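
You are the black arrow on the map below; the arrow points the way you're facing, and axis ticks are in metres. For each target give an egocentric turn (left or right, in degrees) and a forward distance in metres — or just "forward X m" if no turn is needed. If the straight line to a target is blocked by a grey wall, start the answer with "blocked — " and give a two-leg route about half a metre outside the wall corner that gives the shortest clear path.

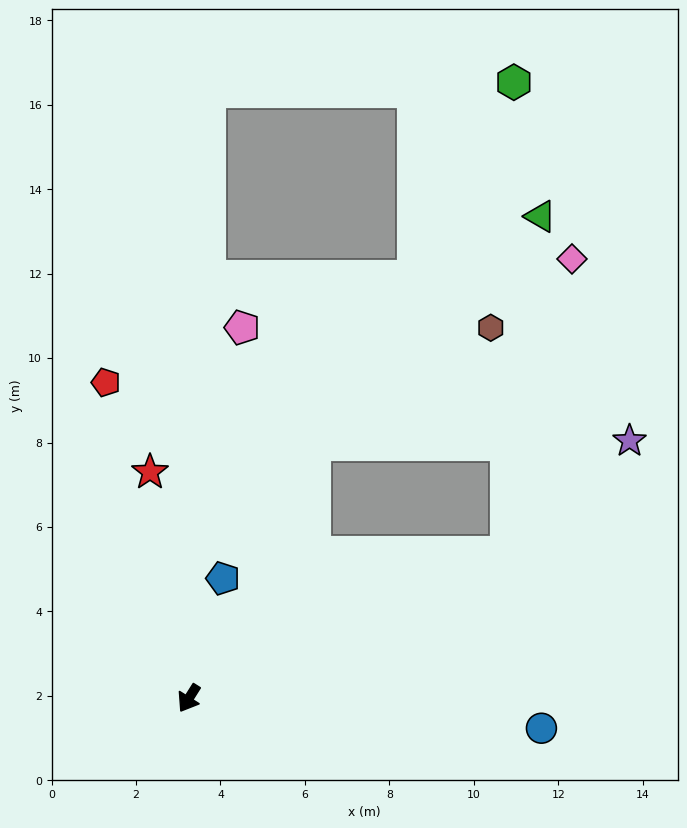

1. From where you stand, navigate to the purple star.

blocked — turn left 146°, forward 8.3 m, then turn left 19°, forward 3.9 m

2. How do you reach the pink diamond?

blocked — turn left 146°, forward 8.3 m, then turn left 54°, forward 7.2 m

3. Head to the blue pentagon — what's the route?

turn right 164°, forward 3.0 m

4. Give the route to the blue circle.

turn left 117°, forward 8.4 m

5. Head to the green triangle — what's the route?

blocked — turn left 146°, forward 8.3 m, then turn left 61°, forward 8.0 m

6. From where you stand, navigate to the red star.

turn right 138°, forward 5.4 m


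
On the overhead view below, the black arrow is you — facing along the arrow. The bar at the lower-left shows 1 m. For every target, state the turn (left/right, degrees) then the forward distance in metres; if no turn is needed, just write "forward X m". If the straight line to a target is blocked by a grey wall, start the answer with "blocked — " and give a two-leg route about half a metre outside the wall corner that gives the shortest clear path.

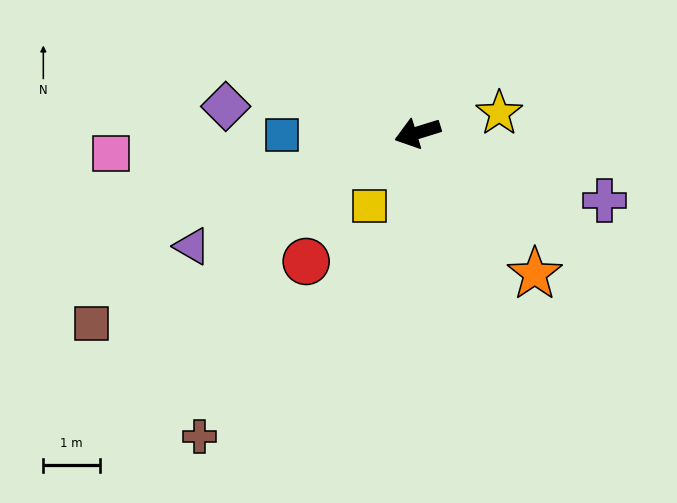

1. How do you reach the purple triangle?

turn left 10°, forward 4.5 m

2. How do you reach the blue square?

turn right 16°, forward 2.4 m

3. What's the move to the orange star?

turn left 113°, forward 3.2 m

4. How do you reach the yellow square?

turn left 40°, forward 1.5 m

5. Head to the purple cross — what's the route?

turn left 143°, forward 3.5 m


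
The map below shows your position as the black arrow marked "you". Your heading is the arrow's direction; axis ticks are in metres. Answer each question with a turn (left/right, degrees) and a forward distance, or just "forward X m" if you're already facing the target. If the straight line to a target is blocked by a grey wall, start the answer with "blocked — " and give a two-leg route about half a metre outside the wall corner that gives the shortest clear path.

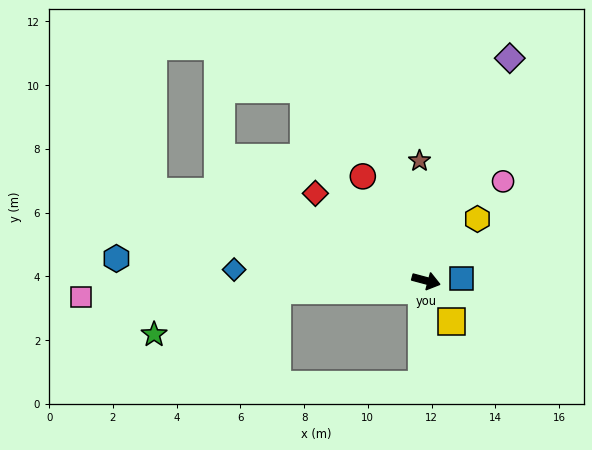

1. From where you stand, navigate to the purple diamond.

turn left 84°, forward 7.5 m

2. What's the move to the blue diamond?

turn right 168°, forward 6.0 m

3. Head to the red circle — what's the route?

turn left 136°, forward 3.8 m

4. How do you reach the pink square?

turn right 162°, forward 10.8 m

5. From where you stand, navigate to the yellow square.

turn right 43°, forward 1.5 m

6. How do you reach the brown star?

turn left 108°, forward 3.8 m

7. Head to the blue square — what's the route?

turn left 19°, forward 1.1 m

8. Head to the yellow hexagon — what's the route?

turn left 65°, forward 2.5 m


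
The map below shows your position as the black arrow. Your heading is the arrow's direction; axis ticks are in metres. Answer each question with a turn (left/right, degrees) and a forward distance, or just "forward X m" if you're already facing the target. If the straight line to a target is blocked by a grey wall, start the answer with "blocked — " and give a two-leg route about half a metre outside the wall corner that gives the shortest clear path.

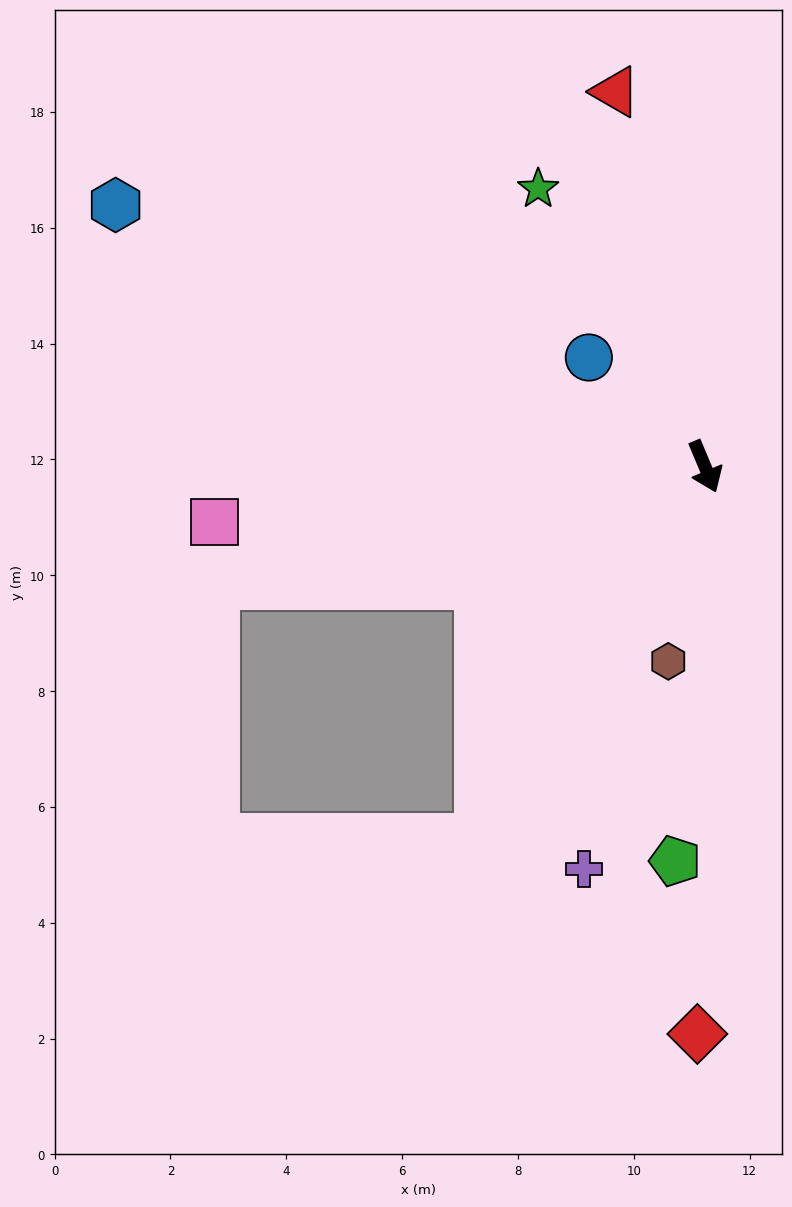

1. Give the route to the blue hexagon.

turn right 137°, forward 11.1 m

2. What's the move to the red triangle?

turn left 171°, forward 6.7 m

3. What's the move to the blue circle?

turn right 156°, forward 2.8 m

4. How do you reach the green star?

turn right 172°, forward 5.6 m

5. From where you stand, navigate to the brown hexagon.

turn right 33°, forward 3.4 m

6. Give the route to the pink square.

turn right 106°, forward 8.5 m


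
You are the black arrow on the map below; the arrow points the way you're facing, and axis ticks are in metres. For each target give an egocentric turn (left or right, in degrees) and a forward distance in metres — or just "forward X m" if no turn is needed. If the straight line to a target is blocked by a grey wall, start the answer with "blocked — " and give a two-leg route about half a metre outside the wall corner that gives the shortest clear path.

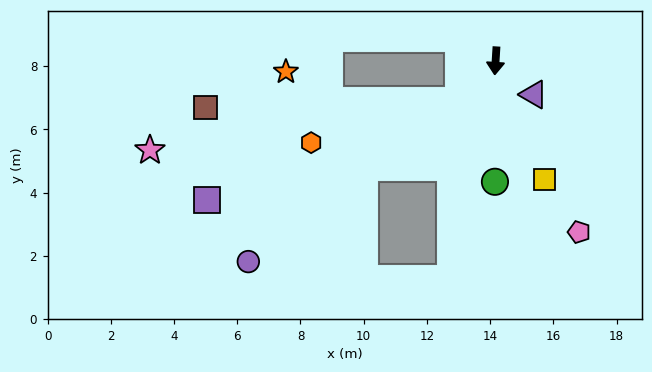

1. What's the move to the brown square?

blocked — turn right 40°, forward 1.7 m, then turn right 45°, forward 8.0 m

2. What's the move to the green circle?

turn left 3°, forward 3.8 m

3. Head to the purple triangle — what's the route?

turn left 52°, forward 1.6 m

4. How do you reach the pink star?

blocked — turn right 40°, forward 1.7 m, then turn right 37°, forward 9.9 m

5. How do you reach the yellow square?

turn left 26°, forward 4.1 m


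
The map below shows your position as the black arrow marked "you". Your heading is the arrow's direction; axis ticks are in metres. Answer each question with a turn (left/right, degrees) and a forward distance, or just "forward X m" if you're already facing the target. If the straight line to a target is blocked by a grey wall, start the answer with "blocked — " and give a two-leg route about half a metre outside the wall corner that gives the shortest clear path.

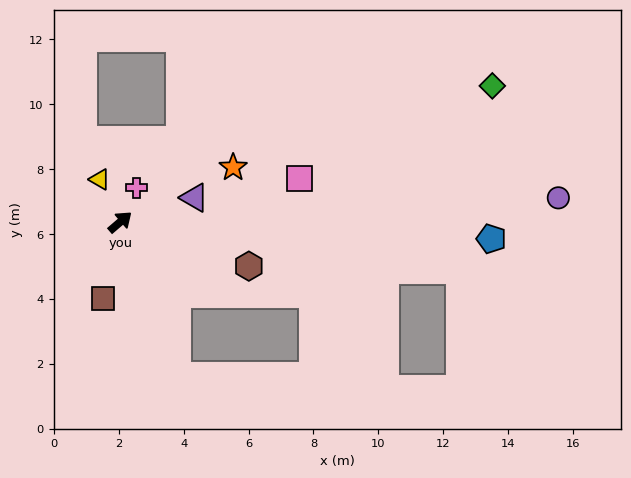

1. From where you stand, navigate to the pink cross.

turn left 24°, forward 1.2 m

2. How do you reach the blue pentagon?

turn right 43°, forward 11.4 m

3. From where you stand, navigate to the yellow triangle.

turn left 75°, forward 1.5 m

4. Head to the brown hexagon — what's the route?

turn right 60°, forward 4.2 m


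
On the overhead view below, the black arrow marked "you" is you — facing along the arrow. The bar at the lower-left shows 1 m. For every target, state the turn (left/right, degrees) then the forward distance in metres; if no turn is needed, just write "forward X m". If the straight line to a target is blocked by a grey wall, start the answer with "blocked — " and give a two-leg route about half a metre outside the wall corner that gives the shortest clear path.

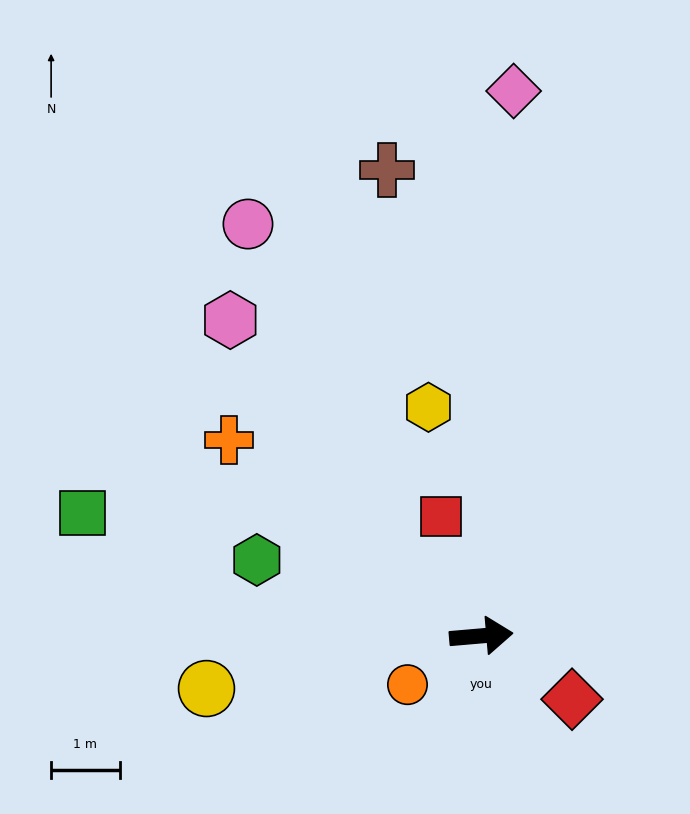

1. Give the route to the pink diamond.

turn left 82°, forward 8.0 m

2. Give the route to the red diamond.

turn right 40°, forward 1.6 m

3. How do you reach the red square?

turn left 104°, forward 1.8 m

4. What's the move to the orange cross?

turn left 137°, forward 4.7 m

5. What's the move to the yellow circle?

turn right 174°, forward 4.1 m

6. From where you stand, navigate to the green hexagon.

turn left 156°, forward 3.5 m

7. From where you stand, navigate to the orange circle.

turn right 151°, forward 1.3 m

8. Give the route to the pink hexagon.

turn left 124°, forward 5.9 m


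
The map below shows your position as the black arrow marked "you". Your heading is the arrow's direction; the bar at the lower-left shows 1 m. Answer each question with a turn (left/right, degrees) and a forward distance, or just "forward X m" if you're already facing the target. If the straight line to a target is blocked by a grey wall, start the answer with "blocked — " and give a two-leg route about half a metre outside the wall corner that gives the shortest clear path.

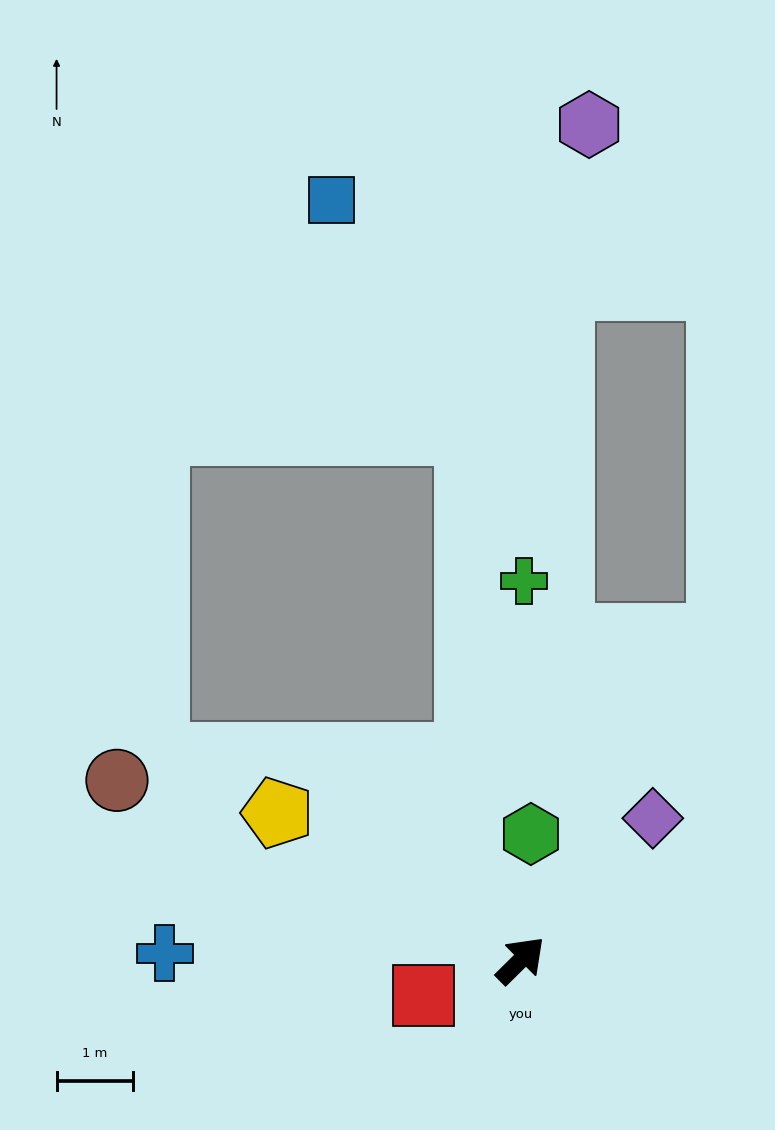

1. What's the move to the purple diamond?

turn left 2°, forward 2.5 m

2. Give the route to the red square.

turn left 155°, forward 1.4 m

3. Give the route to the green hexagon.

turn left 41°, forward 1.6 m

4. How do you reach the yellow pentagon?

turn left 104°, forward 3.7 m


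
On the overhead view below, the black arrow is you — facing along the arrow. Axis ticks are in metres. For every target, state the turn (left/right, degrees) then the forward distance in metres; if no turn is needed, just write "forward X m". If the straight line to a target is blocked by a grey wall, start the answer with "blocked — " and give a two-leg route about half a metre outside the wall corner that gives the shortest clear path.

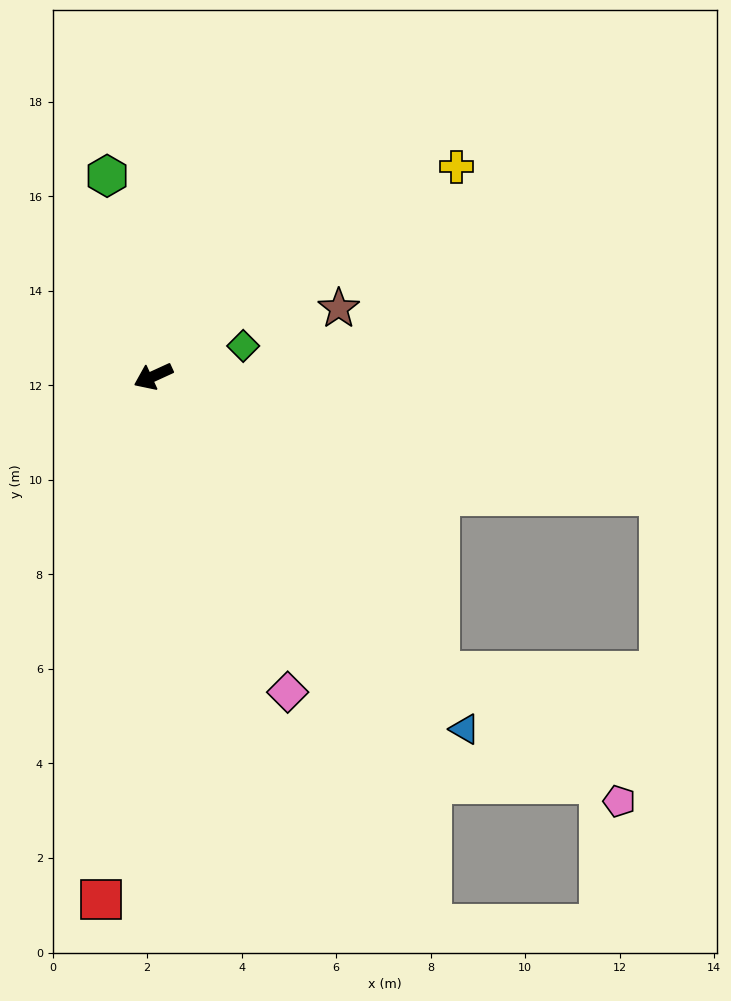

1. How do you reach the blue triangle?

turn left 107°, forward 10.0 m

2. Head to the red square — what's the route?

turn left 60°, forward 11.1 m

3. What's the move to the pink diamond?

turn left 88°, forward 7.3 m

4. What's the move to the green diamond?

turn left 174°, forward 2.0 m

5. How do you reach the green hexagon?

turn right 102°, forward 4.4 m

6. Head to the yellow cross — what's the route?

turn right 170°, forward 7.8 m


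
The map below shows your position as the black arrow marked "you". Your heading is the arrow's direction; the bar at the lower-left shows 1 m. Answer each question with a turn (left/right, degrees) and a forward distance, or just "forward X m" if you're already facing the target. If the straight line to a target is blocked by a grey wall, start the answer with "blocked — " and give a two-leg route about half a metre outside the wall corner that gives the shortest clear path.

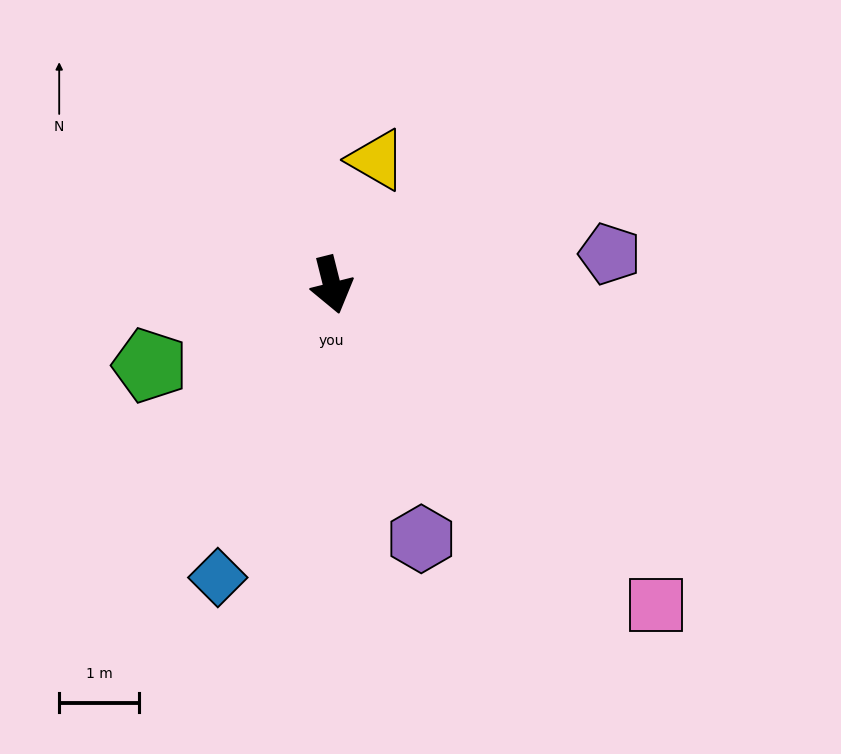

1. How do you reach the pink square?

turn left 31°, forward 5.7 m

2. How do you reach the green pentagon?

turn right 80°, forward 2.5 m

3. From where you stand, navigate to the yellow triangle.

turn left 146°, forward 1.7 m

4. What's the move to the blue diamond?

turn right 35°, forward 3.9 m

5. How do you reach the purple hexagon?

turn left 5°, forward 3.4 m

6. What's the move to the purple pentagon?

turn left 82°, forward 3.5 m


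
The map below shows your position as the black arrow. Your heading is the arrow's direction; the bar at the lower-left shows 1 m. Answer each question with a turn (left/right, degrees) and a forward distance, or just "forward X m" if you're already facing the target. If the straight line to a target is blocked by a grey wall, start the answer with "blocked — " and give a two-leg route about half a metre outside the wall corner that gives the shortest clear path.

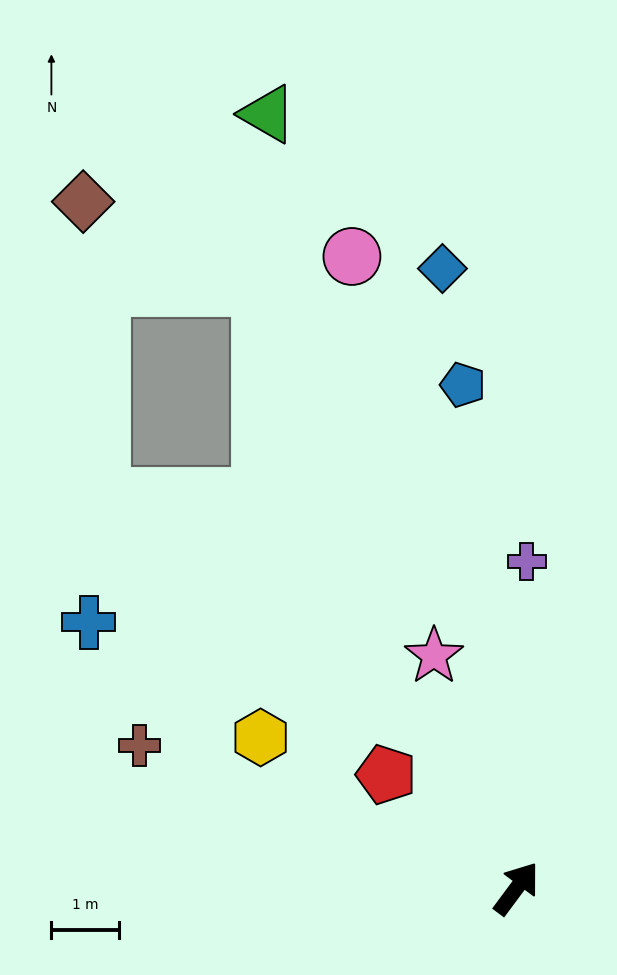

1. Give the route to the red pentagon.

turn left 85°, forward 2.6 m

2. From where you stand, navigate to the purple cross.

turn left 35°, forward 4.9 m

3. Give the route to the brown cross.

turn left 106°, forward 6.0 m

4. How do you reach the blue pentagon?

turn left 43°, forward 7.5 m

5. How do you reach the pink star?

turn left 56°, forward 3.7 m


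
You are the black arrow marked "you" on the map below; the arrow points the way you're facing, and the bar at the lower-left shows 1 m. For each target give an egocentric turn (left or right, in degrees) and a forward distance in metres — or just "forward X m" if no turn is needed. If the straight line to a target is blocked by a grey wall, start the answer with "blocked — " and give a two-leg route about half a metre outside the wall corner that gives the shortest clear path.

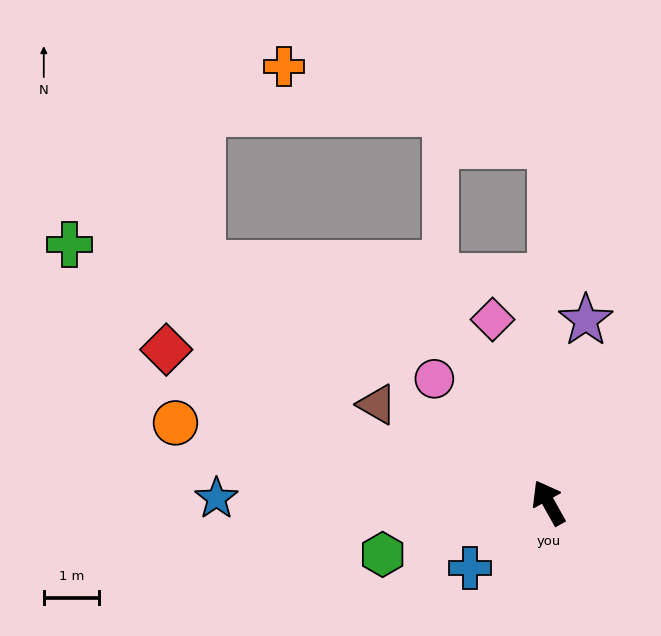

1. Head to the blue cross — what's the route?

turn left 100°, forward 1.8 m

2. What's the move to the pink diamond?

turn right 12°, forward 3.5 m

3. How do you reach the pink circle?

turn left 13°, forward 3.0 m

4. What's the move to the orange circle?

turn left 49°, forward 6.9 m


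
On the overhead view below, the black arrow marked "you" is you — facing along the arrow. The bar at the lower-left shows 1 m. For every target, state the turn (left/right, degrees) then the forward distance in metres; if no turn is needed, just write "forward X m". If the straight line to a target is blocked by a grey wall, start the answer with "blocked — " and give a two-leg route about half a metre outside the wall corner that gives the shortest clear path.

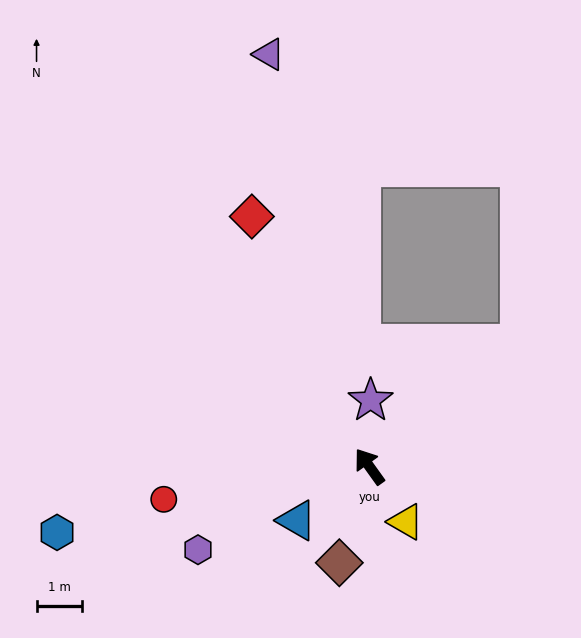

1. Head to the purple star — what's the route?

turn right 37°, forward 1.5 m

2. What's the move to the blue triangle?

turn left 91°, forward 2.0 m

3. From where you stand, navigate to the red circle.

turn left 63°, forward 4.6 m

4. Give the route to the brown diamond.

turn left 127°, forward 2.2 m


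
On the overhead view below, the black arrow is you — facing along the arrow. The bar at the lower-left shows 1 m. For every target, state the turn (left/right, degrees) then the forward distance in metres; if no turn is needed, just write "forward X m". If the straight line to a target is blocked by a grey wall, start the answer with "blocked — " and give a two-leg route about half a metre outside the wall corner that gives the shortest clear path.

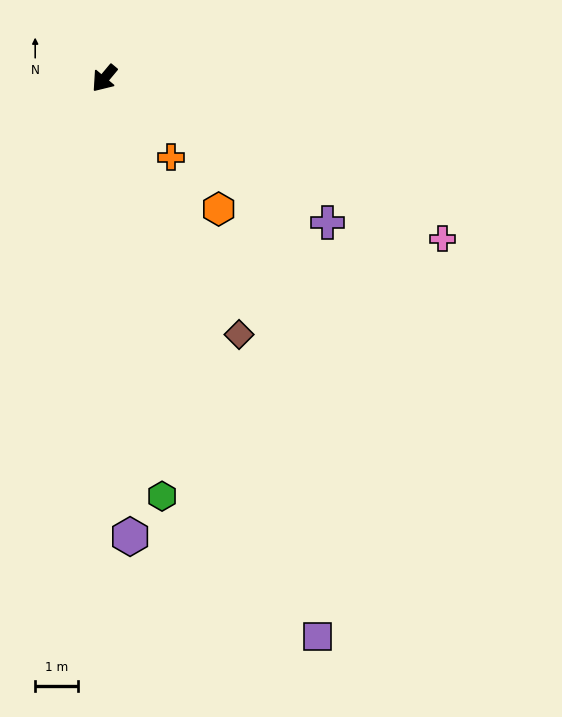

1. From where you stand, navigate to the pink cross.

turn left 104°, forward 8.8 m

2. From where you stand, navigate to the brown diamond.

turn left 68°, forward 6.8 m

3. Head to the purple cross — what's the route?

turn left 97°, forward 6.2 m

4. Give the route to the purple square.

turn left 61°, forward 14.0 m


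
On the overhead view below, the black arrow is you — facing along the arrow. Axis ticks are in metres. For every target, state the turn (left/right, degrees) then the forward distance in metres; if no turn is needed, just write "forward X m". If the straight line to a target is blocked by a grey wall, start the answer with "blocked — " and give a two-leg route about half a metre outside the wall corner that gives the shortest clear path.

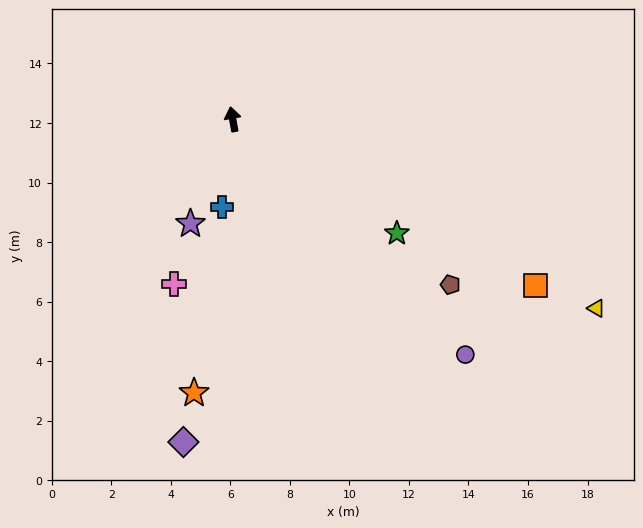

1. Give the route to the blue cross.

turn left 163°, forward 3.0 m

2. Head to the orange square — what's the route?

turn right 129°, forward 11.6 m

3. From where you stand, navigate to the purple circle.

turn right 146°, forward 11.1 m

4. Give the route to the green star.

turn right 135°, forward 6.7 m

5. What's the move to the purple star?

turn left 148°, forward 3.8 m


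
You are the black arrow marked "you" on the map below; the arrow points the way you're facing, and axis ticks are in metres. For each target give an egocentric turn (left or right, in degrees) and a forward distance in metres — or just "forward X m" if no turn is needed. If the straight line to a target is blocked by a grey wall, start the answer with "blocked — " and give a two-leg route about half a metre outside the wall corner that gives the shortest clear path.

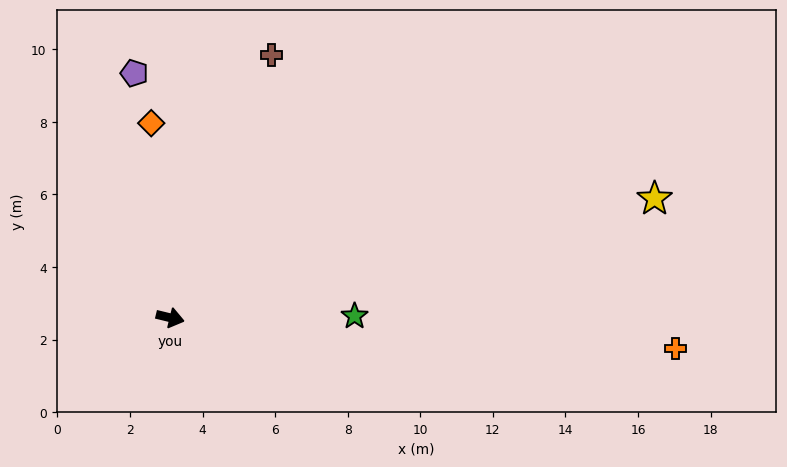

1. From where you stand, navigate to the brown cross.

turn left 83°, forward 7.8 m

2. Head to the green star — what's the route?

turn left 14°, forward 5.1 m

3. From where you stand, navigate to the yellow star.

turn left 27°, forward 13.7 m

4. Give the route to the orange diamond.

turn left 109°, forward 5.4 m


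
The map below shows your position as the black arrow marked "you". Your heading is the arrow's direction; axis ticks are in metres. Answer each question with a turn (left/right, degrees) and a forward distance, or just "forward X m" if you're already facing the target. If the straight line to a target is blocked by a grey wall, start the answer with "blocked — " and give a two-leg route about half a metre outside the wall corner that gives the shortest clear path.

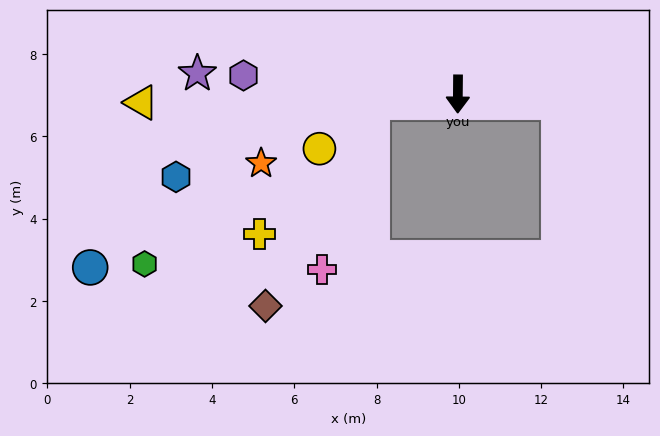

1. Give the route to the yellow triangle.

turn right 88°, forward 7.7 m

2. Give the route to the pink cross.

blocked — turn right 84°, forward 2.1 m, then turn left 68°, forward 4.2 m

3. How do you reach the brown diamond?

blocked — turn right 84°, forward 2.1 m, then turn left 57°, forward 5.6 m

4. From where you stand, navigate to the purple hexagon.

turn right 94°, forward 5.2 m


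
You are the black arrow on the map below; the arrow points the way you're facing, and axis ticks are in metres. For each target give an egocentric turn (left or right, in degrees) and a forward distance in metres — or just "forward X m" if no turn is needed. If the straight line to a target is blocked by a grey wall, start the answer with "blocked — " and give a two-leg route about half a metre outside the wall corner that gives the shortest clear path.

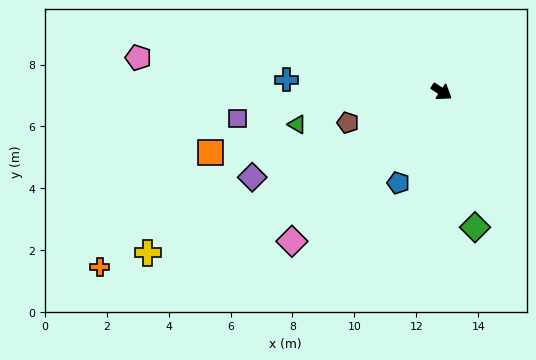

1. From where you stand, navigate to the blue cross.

turn right 151°, forward 5.0 m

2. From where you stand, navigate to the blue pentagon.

turn right 82°, forward 3.3 m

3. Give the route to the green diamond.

turn right 42°, forward 4.5 m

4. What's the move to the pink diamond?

turn right 101°, forward 6.8 m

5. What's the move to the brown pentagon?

turn right 128°, forward 3.2 m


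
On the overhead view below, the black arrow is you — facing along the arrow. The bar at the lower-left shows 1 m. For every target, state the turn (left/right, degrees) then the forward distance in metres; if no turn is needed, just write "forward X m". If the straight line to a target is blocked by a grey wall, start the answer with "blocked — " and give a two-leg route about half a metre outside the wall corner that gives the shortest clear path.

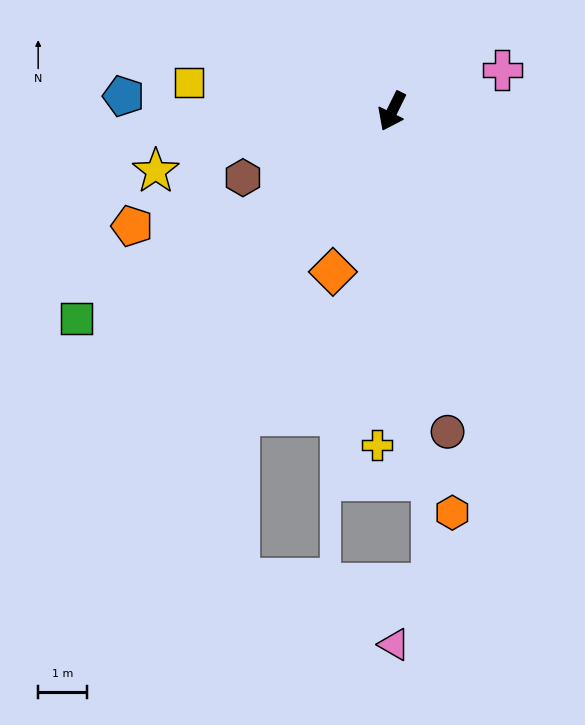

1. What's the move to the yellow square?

turn right 72°, forward 4.2 m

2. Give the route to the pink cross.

turn left 137°, forward 2.4 m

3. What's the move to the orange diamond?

turn left 6°, forward 3.5 m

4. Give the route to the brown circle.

turn left 36°, forward 6.7 m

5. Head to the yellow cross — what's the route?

turn left 24°, forward 6.9 m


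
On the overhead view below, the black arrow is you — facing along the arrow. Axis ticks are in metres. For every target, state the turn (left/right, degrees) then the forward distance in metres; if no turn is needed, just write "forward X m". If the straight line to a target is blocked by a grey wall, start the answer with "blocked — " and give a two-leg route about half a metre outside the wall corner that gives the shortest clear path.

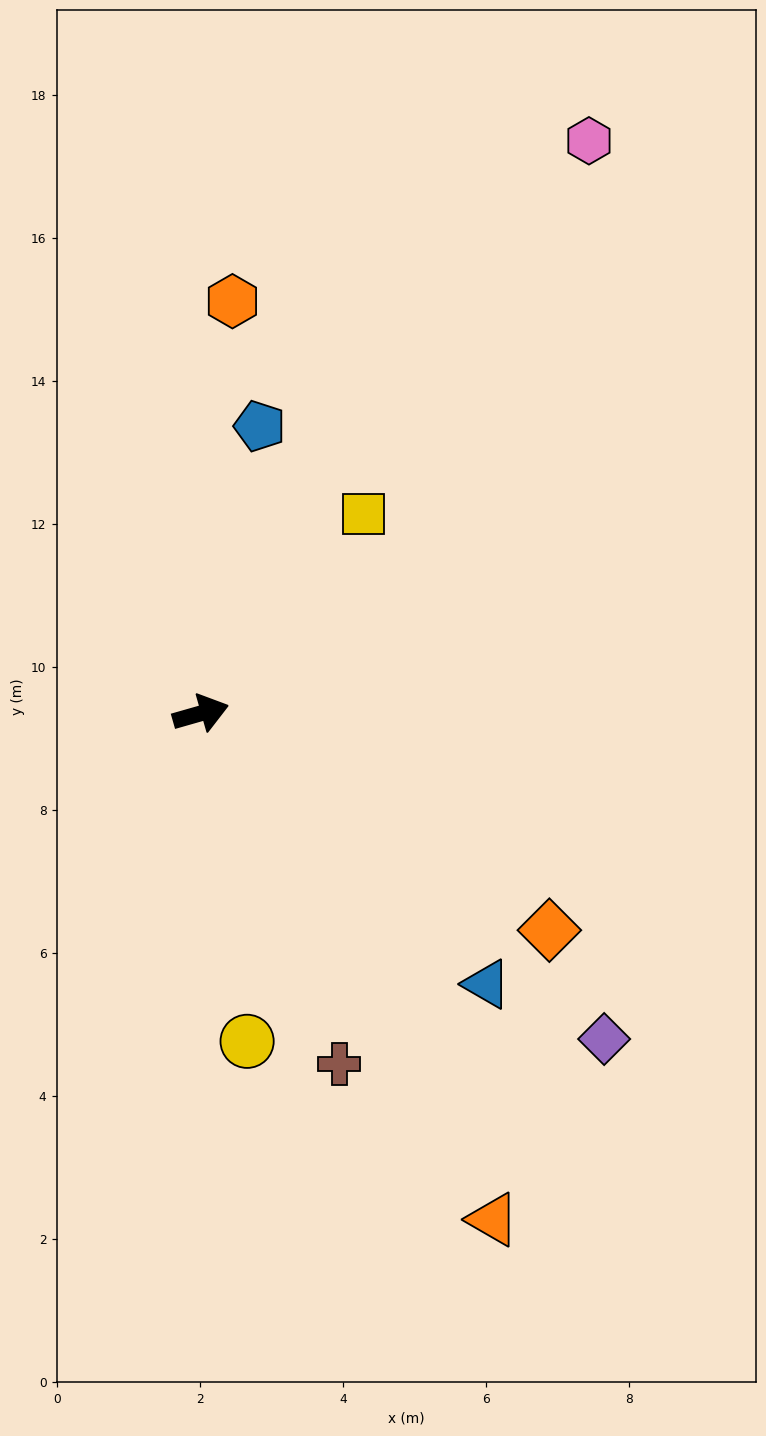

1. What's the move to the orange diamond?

turn right 48°, forward 5.7 m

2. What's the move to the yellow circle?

turn right 98°, forward 4.6 m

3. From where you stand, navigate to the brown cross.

turn right 84°, forward 5.3 m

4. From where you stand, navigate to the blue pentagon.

turn left 62°, forward 4.1 m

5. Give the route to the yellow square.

turn left 35°, forward 3.6 m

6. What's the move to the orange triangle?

turn right 76°, forward 8.2 m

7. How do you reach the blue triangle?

turn right 59°, forward 5.5 m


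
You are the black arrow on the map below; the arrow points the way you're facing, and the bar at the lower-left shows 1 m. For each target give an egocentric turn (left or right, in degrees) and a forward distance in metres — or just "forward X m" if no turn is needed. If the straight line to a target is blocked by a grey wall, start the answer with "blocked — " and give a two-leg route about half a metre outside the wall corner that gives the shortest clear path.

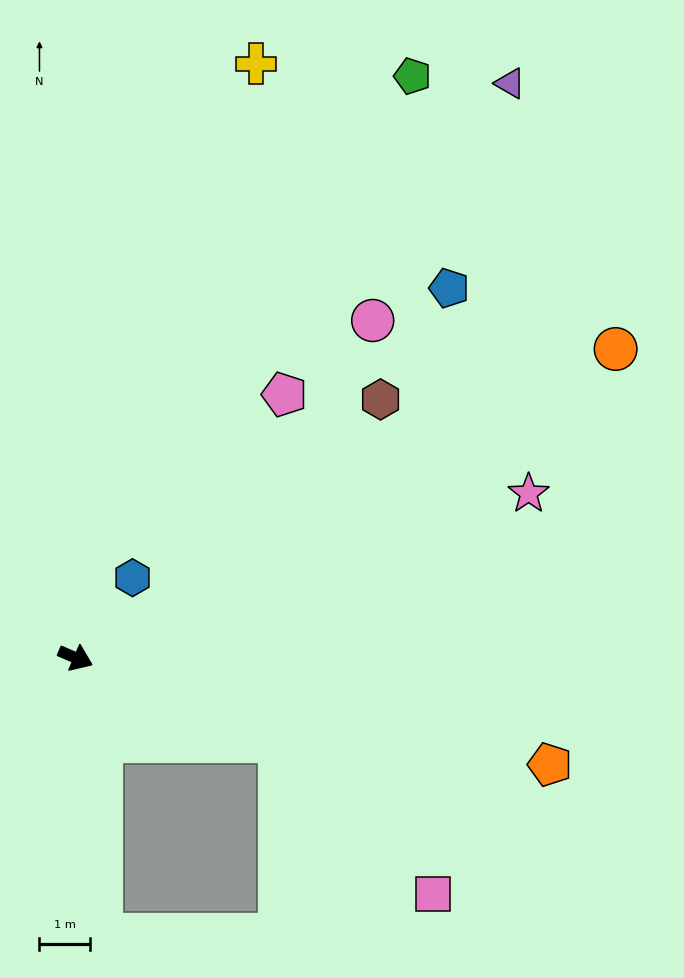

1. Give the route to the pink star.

turn left 43°, forward 9.5 m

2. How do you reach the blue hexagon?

turn left 78°, forward 1.9 m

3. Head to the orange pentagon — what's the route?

turn left 10°, forward 9.6 m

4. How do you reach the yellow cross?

turn left 96°, forward 12.3 m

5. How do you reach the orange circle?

turn left 53°, forward 12.3 m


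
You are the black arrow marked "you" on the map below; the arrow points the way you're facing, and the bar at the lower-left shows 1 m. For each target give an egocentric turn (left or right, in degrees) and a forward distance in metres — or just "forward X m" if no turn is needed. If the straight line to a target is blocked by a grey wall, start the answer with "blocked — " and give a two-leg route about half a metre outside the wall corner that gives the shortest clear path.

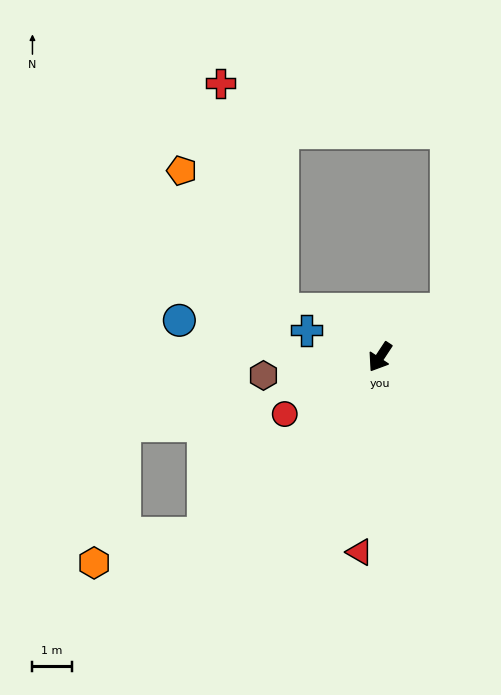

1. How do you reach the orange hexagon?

blocked — turn right 12°, forward 6.4 m, then turn right 30°, forward 2.9 m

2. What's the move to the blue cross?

turn right 77°, forward 2.0 m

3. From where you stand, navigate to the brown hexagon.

turn right 48°, forward 3.0 m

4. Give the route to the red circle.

turn right 26°, forward 2.8 m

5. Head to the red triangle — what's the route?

turn left 27°, forward 5.0 m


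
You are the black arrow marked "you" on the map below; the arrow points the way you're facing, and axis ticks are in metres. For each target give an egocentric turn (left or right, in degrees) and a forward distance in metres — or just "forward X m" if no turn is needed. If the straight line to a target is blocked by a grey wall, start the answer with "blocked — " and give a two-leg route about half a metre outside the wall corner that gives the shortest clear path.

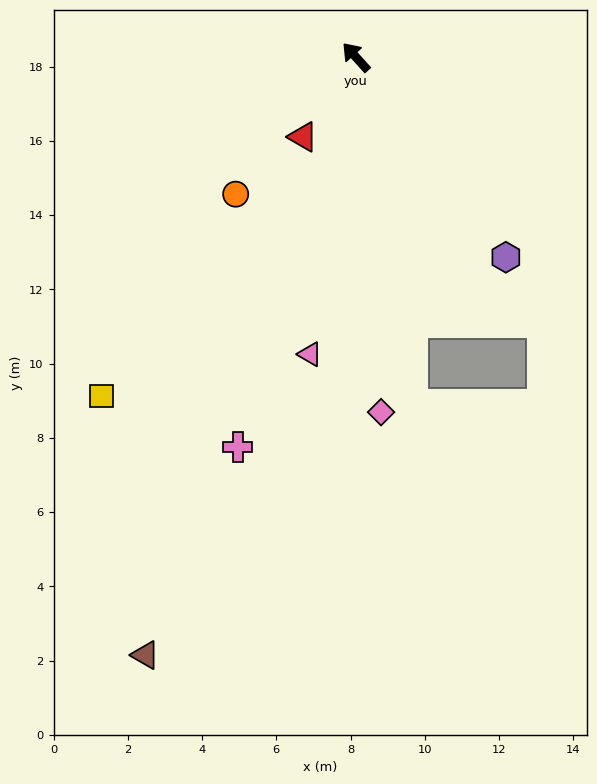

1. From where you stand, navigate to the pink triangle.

turn left 129°, forward 8.1 m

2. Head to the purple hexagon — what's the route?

turn left 175°, forward 6.7 m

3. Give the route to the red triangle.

turn left 104°, forward 2.6 m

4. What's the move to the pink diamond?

turn left 142°, forward 9.6 m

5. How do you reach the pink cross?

turn left 121°, forward 11.0 m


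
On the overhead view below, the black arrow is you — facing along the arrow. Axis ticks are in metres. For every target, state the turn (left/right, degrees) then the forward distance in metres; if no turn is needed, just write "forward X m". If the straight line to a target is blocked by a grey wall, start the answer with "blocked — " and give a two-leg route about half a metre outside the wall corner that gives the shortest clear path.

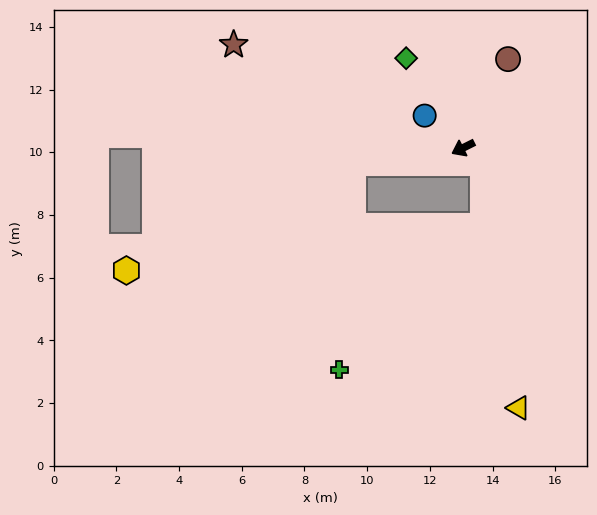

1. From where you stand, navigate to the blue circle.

turn right 67°, forward 1.6 m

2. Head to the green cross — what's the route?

blocked — turn right 19°, forward 3.6 m, then turn left 79°, forward 6.6 m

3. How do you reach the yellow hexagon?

blocked — turn right 19°, forward 3.6 m, then turn left 18°, forward 8.0 m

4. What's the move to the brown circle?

turn right 143°, forward 3.2 m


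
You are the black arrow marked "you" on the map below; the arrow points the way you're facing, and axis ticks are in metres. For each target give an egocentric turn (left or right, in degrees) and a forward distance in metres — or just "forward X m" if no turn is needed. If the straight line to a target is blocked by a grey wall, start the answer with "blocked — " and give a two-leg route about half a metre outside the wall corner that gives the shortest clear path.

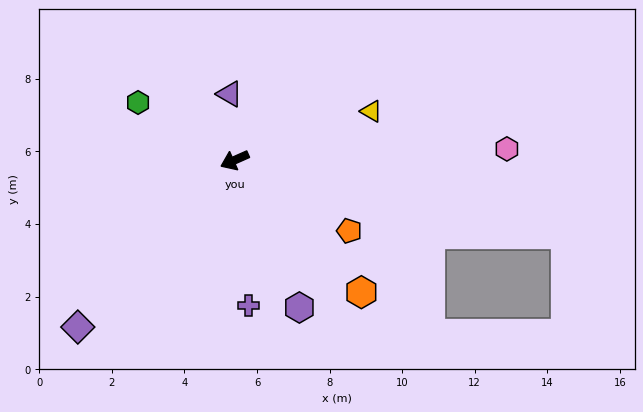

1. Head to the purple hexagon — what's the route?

turn left 90°, forward 4.4 m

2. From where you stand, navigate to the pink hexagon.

turn left 158°, forward 7.5 m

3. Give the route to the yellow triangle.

turn left 176°, forward 4.0 m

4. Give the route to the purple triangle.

turn right 110°, forward 1.8 m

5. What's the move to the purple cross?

turn left 72°, forward 4.0 m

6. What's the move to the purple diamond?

turn left 23°, forward 6.3 m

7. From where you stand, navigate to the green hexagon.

turn right 55°, forward 3.1 m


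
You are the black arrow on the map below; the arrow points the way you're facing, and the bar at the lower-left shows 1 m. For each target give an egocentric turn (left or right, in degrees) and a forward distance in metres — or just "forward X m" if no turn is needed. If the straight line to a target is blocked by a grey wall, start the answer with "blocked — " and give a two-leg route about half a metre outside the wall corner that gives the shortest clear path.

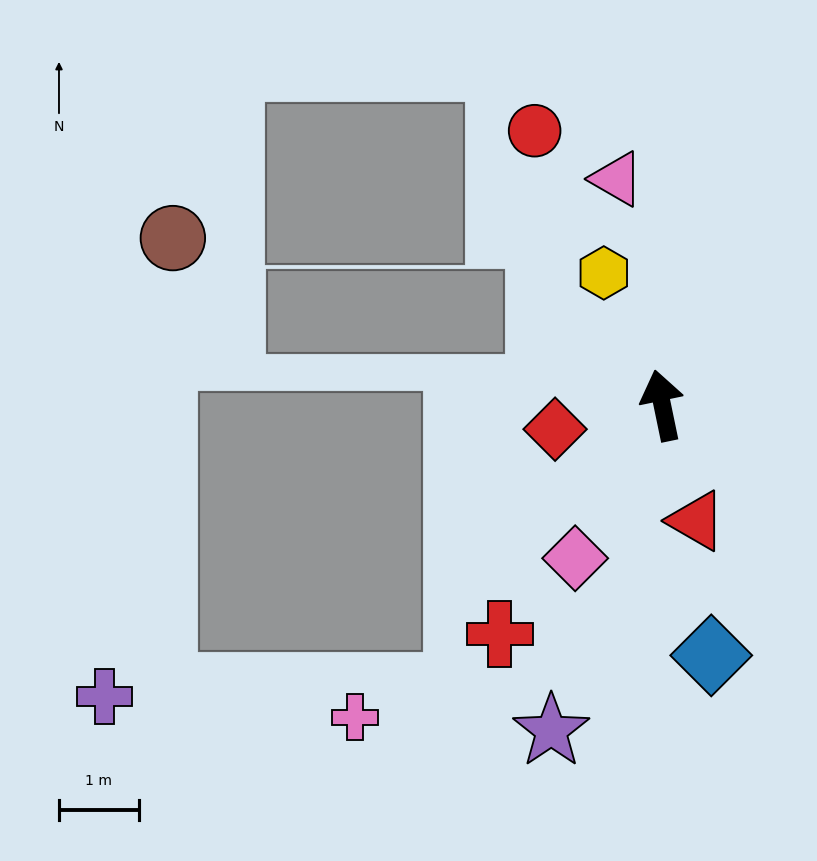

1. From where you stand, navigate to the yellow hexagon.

turn left 12°, forward 1.8 m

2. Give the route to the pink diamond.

turn left 139°, forward 2.2 m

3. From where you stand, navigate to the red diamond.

turn left 91°, forward 1.4 m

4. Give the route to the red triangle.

turn right 175°, forward 1.5 m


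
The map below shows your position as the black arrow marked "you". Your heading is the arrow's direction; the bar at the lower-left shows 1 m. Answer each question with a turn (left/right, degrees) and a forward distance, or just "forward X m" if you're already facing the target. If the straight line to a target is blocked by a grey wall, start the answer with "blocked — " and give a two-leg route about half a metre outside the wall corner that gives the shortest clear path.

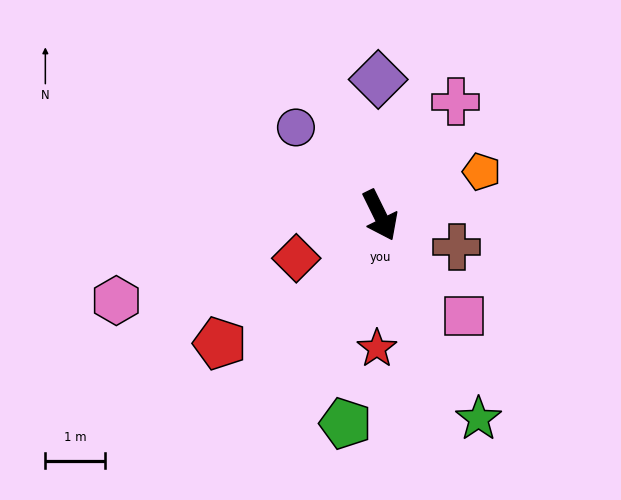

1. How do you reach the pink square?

turn left 14°, forward 2.2 m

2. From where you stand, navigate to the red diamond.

turn right 89°, forward 1.6 m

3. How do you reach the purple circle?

turn right 162°, forward 2.0 m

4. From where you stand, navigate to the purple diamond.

turn left 155°, forward 2.3 m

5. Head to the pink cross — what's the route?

turn left 120°, forward 2.3 m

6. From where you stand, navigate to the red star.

turn right 28°, forward 2.2 m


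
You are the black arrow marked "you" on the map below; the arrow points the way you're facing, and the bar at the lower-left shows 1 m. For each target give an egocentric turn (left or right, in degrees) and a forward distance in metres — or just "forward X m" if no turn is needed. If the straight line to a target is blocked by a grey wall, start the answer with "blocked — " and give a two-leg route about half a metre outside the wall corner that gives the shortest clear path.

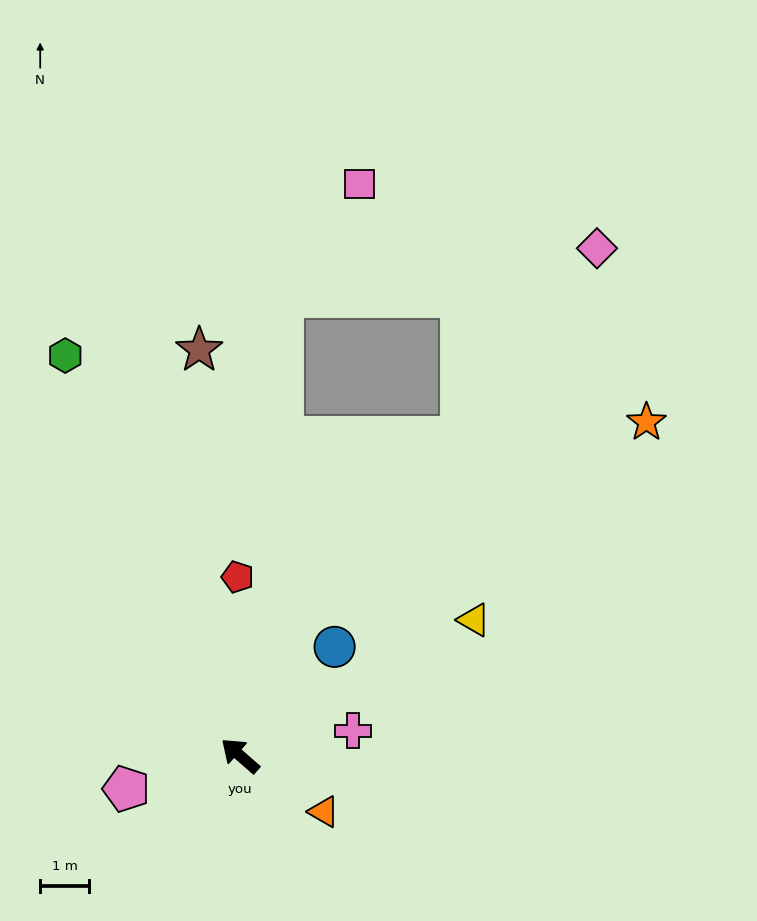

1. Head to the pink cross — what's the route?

turn right 126°, forward 2.4 m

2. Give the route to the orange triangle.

turn right 173°, forward 2.0 m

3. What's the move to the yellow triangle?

turn right 109°, forward 5.5 m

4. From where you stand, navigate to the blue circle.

turn right 90°, forward 2.9 m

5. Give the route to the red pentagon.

turn right 48°, forward 3.6 m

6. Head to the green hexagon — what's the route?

turn right 25°, forward 8.9 m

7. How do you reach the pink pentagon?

turn left 57°, forward 2.4 m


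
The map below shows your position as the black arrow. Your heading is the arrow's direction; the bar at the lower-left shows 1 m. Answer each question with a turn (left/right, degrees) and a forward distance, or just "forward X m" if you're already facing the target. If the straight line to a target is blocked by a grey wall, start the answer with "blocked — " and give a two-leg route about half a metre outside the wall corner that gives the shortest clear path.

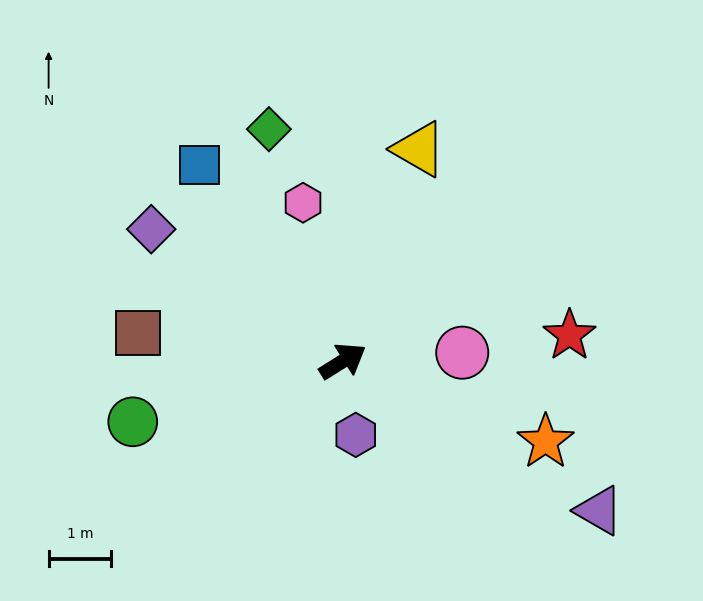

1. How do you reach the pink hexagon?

turn left 72°, forward 2.6 m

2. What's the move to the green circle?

turn left 164°, forward 3.5 m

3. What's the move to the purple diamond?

turn left 113°, forward 3.7 m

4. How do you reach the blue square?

turn left 94°, forward 3.9 m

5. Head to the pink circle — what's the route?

turn right 28°, forward 1.9 m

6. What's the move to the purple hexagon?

turn right 112°, forward 1.2 m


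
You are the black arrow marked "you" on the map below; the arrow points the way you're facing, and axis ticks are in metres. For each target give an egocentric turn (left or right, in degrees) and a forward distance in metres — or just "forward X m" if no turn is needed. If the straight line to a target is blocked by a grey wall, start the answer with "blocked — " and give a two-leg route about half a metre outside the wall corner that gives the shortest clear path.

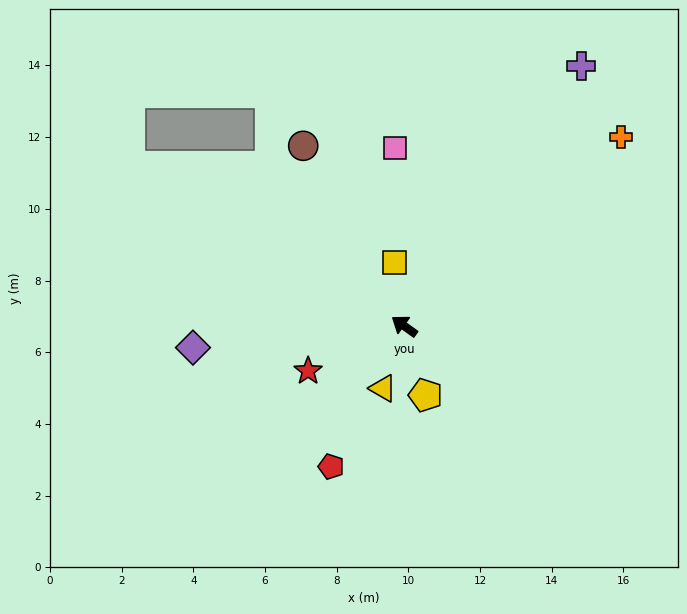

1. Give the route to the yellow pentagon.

turn left 143°, forward 2.0 m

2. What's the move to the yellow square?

turn right 45°, forward 1.8 m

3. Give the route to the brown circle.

turn right 25°, forward 5.8 m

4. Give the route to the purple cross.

turn right 89°, forward 8.8 m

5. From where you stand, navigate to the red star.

turn left 61°, forward 3.0 m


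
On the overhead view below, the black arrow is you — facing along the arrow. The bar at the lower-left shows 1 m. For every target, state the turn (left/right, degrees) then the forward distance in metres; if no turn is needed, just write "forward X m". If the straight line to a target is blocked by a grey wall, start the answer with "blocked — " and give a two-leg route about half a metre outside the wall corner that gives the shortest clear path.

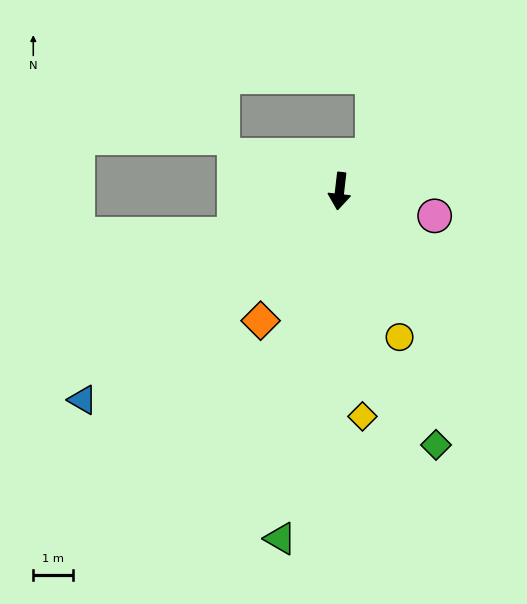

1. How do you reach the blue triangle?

turn right 44°, forward 8.2 m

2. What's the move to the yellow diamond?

turn left 12°, forward 5.6 m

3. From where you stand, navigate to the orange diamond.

turn right 25°, forward 3.8 m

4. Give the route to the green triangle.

turn right 3°, forward 8.8 m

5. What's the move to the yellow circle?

turn left 29°, forward 3.9 m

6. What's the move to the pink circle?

turn left 82°, forward 2.4 m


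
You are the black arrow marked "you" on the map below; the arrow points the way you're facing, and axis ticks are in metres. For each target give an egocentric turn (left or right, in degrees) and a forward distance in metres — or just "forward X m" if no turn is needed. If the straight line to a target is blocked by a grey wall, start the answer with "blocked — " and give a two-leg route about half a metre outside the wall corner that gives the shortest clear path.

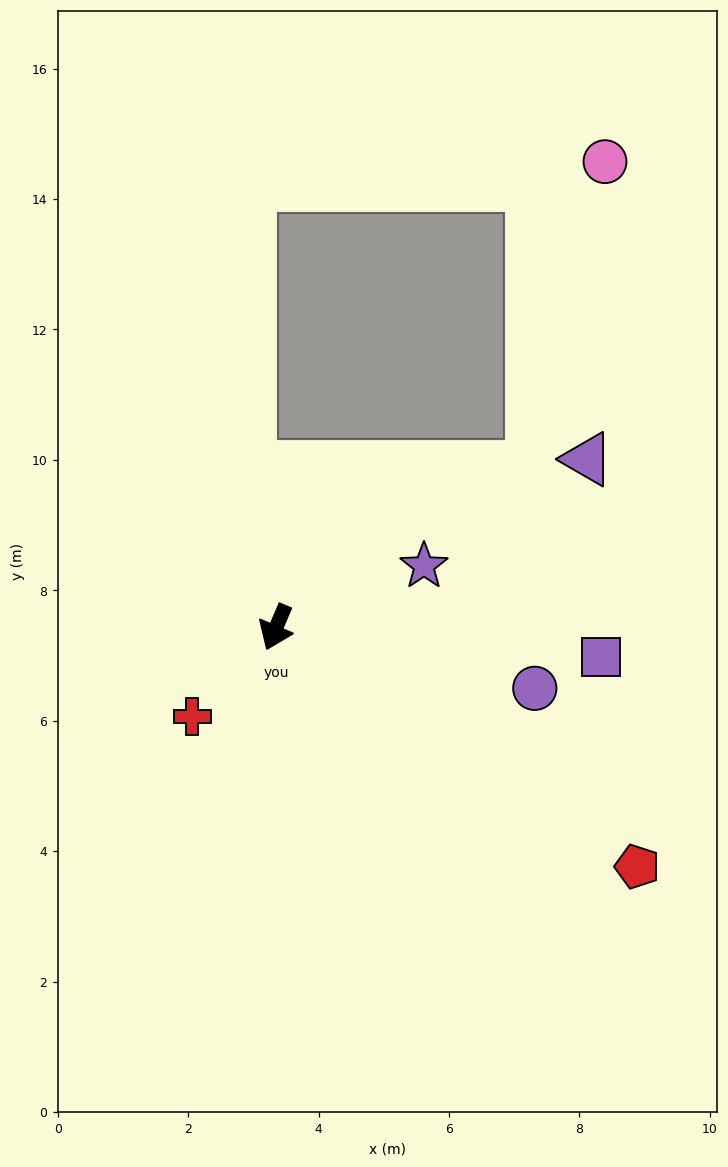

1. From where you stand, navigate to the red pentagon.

turn left 79°, forward 6.6 m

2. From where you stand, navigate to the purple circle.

turn left 100°, forward 4.1 m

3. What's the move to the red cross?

turn right 20°, forward 1.9 m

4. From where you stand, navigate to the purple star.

turn left 136°, forward 2.5 m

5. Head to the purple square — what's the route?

turn left 108°, forward 5.0 m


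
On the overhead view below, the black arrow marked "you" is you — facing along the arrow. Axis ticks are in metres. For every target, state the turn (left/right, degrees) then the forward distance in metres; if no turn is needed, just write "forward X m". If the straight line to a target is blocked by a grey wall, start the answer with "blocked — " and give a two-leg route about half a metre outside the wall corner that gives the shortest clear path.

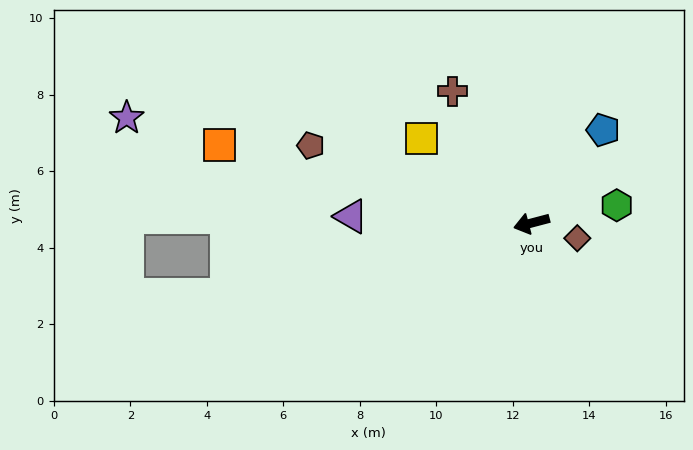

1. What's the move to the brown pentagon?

turn right 34°, forward 6.1 m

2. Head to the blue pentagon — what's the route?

turn right 142°, forward 3.1 m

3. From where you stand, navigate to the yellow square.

turn right 52°, forward 3.6 m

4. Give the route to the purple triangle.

turn right 17°, forward 4.7 m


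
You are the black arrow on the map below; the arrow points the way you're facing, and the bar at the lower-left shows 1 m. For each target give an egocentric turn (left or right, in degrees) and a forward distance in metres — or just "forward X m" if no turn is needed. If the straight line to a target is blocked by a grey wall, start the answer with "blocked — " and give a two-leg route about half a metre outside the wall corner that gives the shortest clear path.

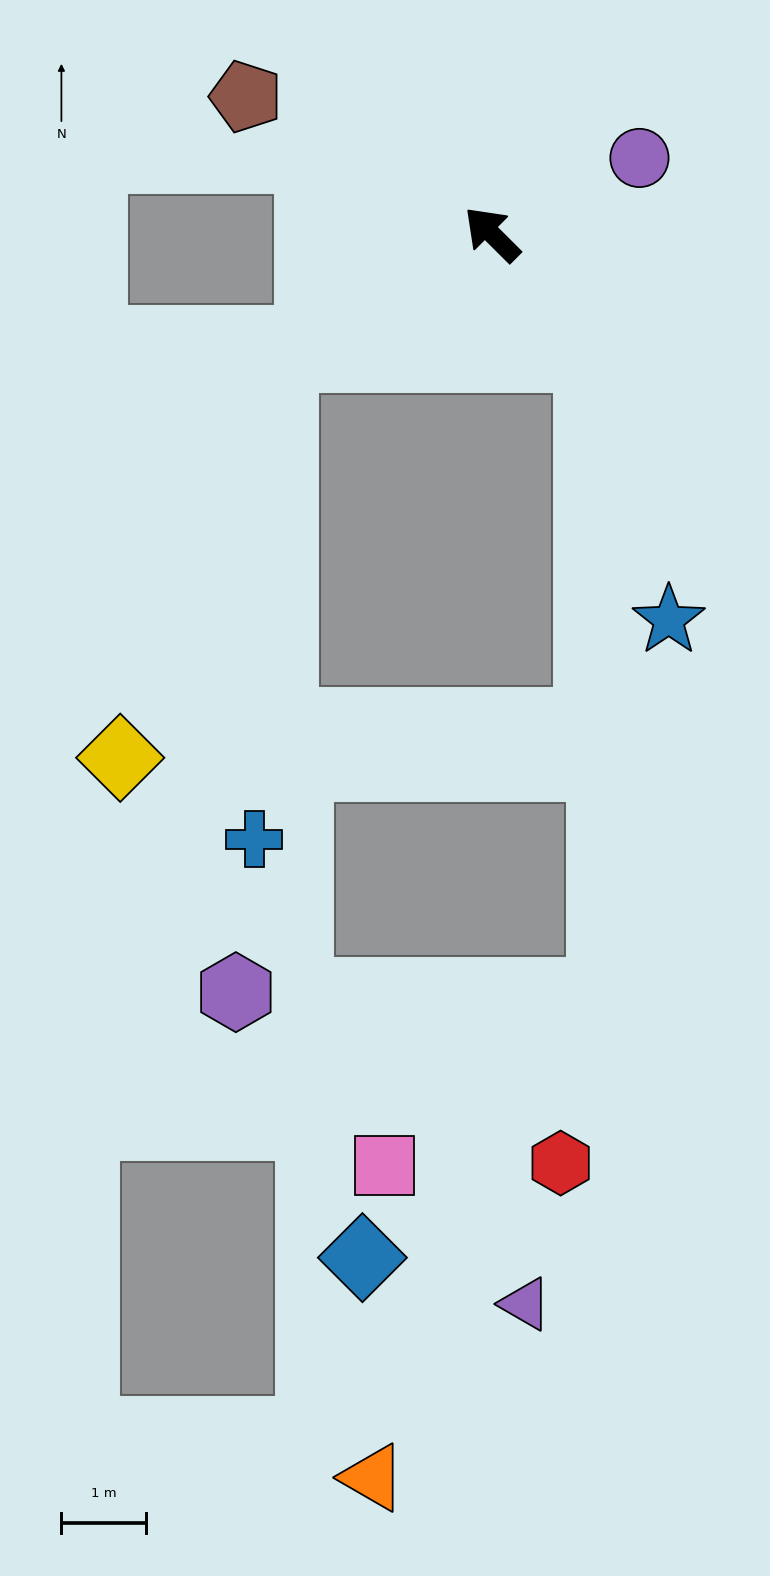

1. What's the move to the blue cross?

blocked — turn left 75°, forward 2.9 m, then turn left 57°, forward 5.7 m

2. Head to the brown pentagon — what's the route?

turn left 16°, forward 3.3 m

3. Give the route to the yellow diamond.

blocked — turn left 75°, forward 2.9 m, then turn left 38°, forward 5.1 m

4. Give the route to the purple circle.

turn right 108°, forward 2.0 m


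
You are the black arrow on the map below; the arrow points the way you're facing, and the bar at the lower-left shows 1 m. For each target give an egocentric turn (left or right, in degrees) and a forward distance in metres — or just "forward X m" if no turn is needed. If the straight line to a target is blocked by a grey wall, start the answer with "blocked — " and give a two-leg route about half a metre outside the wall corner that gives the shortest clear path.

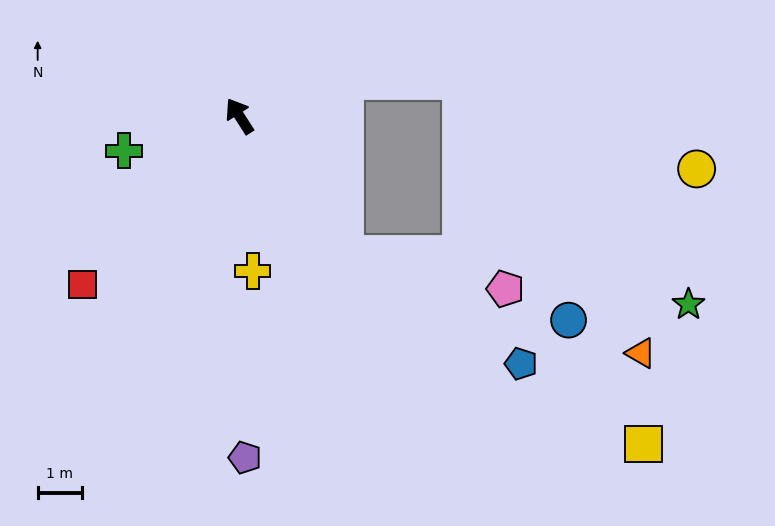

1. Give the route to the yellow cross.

turn left 152°, forward 3.5 m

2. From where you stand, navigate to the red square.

turn left 104°, forward 5.2 m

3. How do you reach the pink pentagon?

blocked — turn right 175°, forward 3.9 m, then turn left 40°, forward 3.7 m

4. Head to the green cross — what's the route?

turn left 74°, forward 2.7 m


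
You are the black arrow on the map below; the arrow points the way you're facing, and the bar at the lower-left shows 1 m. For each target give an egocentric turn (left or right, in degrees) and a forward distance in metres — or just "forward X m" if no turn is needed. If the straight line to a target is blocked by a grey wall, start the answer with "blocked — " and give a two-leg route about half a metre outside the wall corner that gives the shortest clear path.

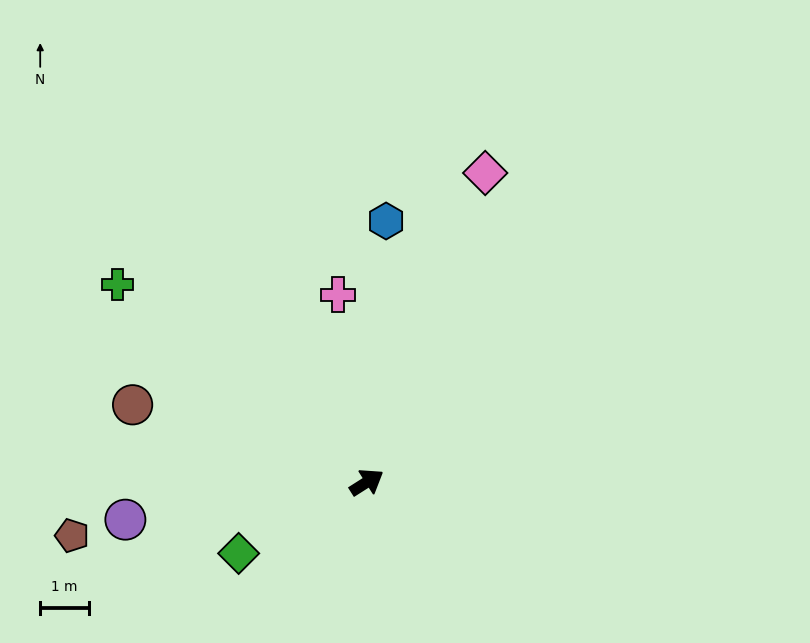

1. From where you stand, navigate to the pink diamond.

turn left 37°, forward 6.8 m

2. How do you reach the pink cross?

turn left 66°, forward 3.9 m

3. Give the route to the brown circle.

turn left 129°, forward 5.0 m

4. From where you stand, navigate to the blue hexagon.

turn left 53°, forward 5.4 m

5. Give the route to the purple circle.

turn left 156°, forward 5.0 m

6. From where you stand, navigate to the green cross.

turn left 109°, forward 6.5 m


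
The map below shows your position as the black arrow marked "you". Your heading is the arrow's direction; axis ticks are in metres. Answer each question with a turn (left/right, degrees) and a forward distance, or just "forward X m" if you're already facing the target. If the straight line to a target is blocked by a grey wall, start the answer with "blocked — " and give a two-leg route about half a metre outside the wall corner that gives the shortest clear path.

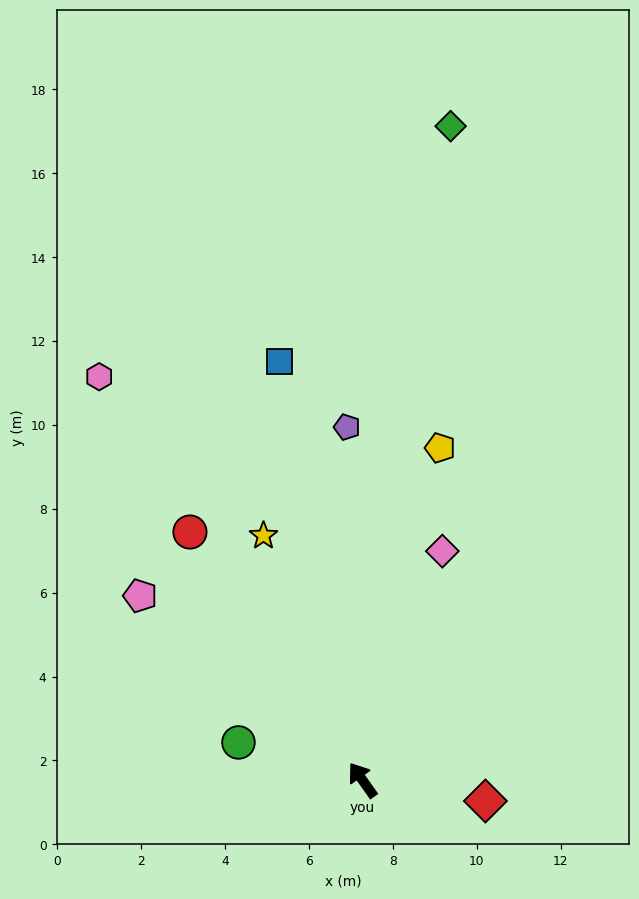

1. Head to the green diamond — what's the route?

turn right 43°, forward 15.7 m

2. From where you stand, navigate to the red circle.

forward 7.2 m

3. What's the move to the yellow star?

turn right 13°, forward 6.3 m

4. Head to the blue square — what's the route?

turn right 24°, forward 10.2 m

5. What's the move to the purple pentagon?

turn right 33°, forward 8.4 m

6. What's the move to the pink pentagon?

turn left 15°, forward 6.9 m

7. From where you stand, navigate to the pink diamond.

turn right 55°, forward 5.8 m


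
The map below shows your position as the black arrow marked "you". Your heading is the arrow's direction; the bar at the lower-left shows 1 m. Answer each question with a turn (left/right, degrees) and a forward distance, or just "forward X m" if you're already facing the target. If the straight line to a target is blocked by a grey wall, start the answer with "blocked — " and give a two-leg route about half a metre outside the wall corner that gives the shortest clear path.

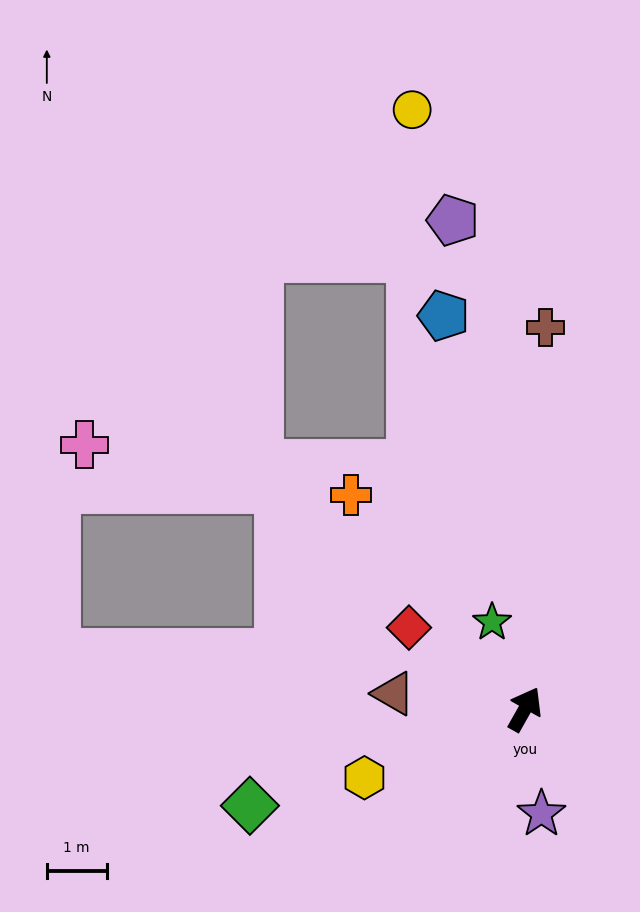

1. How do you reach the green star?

turn left 50°, forward 1.6 m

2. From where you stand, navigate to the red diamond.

turn left 84°, forward 2.4 m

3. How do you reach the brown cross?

turn left 26°, forward 6.4 m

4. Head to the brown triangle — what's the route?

turn left 113°, forward 2.2 m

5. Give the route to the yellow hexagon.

turn left 143°, forward 2.9 m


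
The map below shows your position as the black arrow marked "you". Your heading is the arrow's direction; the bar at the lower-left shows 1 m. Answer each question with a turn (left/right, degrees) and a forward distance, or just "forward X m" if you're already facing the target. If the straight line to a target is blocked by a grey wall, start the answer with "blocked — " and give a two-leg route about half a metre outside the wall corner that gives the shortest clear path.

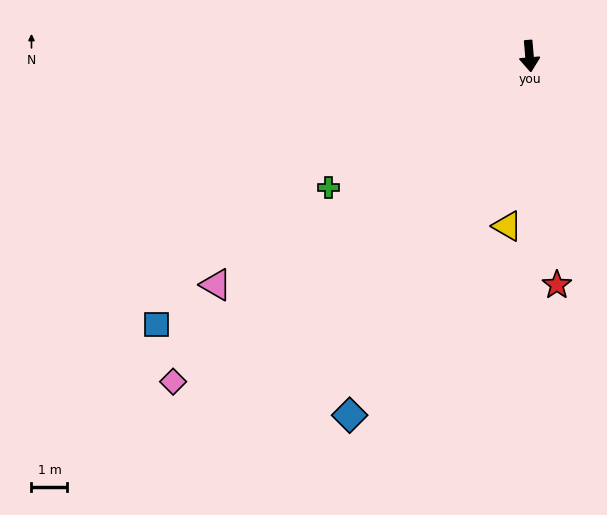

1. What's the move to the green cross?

turn right 62°, forward 6.7 m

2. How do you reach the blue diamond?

turn right 32°, forward 11.2 m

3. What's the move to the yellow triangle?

turn right 12°, forward 4.8 m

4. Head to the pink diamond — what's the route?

turn right 52°, forward 13.4 m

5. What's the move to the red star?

forward 6.4 m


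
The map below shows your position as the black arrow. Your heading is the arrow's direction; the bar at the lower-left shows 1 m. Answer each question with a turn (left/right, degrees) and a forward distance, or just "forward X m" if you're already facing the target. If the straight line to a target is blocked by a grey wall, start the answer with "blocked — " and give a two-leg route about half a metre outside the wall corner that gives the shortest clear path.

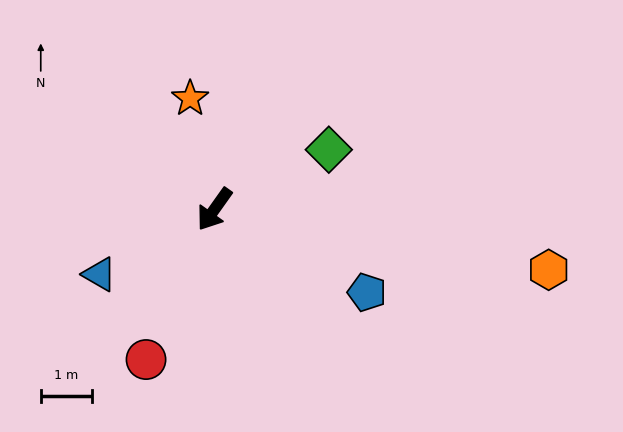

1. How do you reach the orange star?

turn right 132°, forward 2.2 m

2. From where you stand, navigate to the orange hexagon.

turn left 115°, forward 6.6 m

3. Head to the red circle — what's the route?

turn left 11°, forward 3.2 m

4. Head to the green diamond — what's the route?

turn left 153°, forward 2.5 m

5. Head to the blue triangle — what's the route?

turn right 25°, forward 2.6 m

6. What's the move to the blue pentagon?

turn left 97°, forward 3.4 m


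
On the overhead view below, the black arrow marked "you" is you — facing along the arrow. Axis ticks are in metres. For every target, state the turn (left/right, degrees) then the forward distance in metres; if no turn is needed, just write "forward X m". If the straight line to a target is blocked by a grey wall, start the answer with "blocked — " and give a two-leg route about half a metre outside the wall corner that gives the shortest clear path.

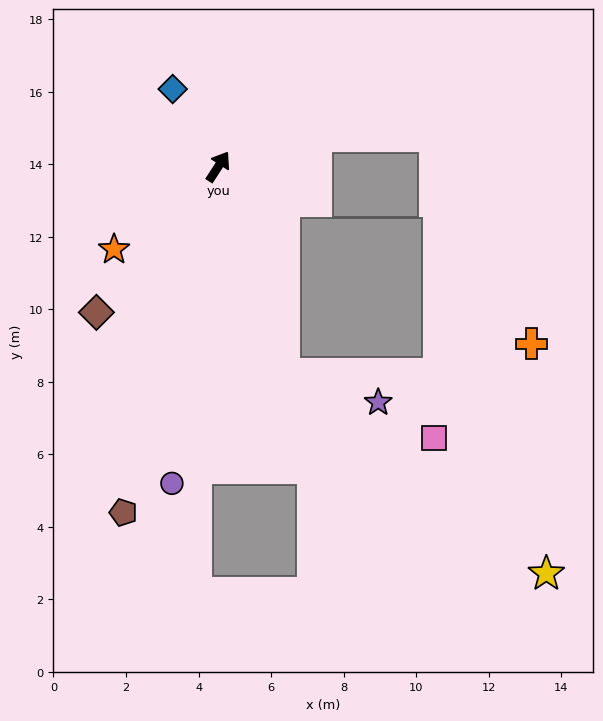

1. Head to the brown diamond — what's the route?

turn left 173°, forward 5.2 m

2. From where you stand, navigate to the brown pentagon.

turn right 162°, forward 9.9 m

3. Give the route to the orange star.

turn left 161°, forward 3.7 m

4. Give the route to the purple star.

blocked — turn right 129°, forward 6.0 m, then turn left 54°, forward 2.7 m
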